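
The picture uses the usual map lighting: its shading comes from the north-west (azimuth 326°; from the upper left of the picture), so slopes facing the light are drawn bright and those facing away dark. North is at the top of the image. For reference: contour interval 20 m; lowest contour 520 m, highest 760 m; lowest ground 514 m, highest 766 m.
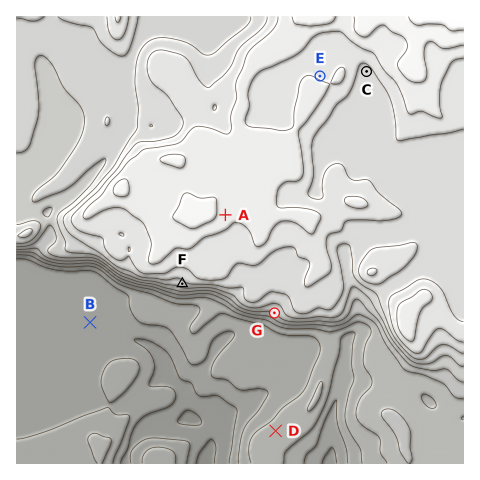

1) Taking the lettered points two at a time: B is lower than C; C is lower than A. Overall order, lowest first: B C A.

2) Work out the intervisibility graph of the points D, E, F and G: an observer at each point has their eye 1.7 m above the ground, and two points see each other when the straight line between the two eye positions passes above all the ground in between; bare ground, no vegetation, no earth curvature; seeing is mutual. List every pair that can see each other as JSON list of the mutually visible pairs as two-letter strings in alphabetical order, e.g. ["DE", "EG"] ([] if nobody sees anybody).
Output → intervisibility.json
["DF", "DG"]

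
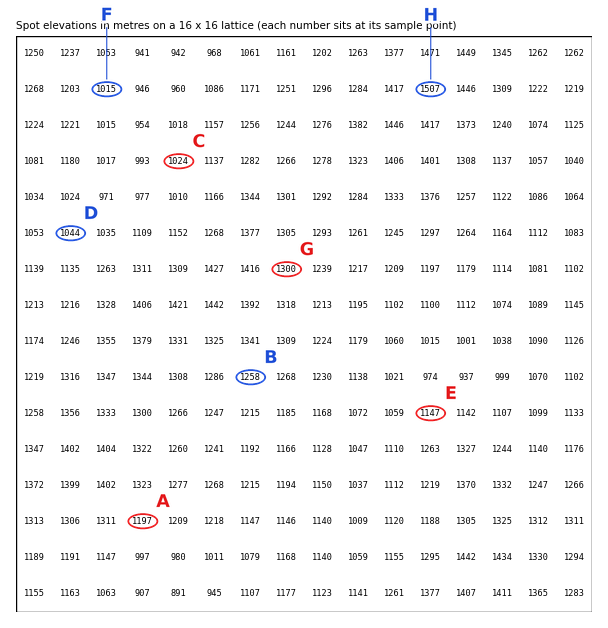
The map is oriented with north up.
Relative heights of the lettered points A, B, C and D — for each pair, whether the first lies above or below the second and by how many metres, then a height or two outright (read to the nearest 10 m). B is above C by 240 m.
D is below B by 220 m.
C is below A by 180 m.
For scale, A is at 1200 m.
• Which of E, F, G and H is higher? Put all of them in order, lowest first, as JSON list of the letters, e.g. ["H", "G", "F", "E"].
["F", "E", "G", "H"]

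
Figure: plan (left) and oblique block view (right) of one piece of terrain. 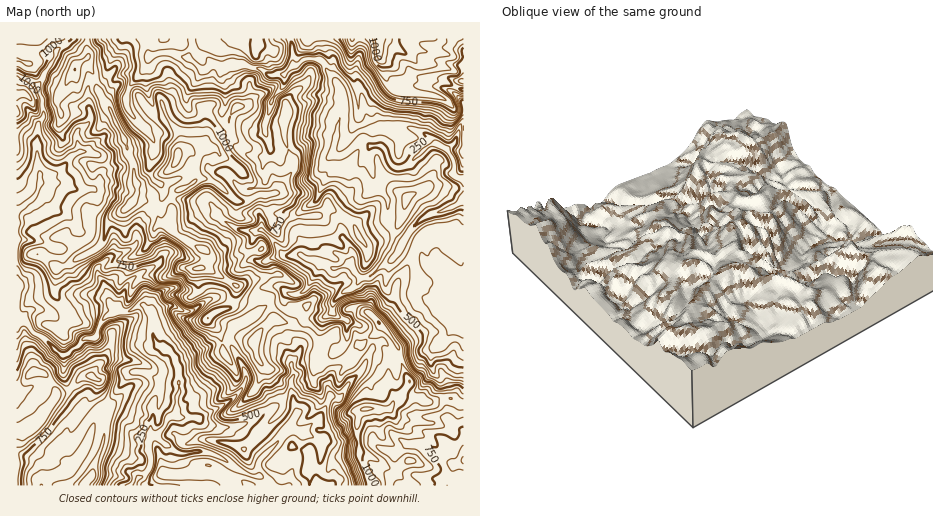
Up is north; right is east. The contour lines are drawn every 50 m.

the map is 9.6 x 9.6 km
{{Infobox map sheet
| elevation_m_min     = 150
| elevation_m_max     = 1250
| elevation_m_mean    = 690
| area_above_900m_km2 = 21.2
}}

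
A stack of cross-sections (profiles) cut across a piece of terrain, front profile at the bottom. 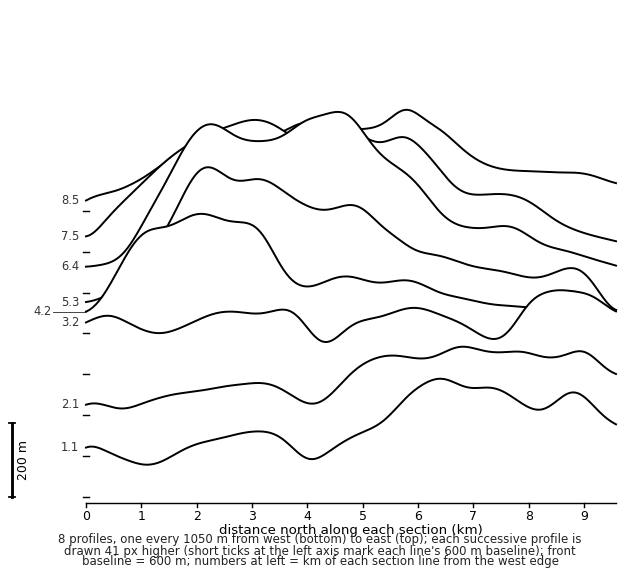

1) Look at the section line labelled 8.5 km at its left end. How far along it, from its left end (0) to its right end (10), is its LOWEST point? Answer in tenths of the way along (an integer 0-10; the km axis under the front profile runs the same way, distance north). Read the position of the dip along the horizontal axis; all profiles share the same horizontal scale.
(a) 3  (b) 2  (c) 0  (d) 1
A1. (c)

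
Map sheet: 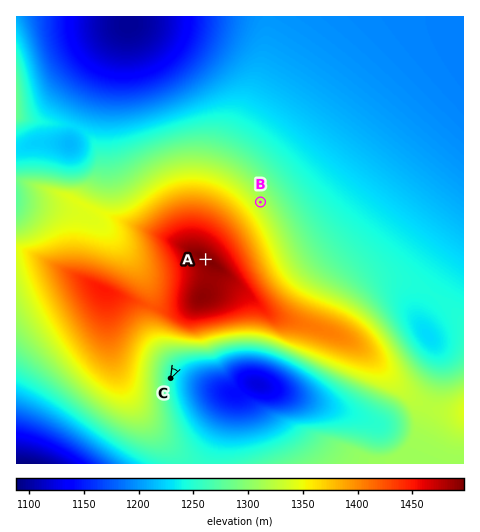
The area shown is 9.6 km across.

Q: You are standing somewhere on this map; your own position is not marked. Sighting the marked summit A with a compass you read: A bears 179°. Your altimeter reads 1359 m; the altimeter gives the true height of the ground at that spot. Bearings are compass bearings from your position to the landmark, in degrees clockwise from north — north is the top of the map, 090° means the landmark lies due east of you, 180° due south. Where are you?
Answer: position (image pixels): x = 204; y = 184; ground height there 1359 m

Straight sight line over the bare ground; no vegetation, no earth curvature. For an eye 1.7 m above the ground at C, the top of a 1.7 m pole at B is out of sight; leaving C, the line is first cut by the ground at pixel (181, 358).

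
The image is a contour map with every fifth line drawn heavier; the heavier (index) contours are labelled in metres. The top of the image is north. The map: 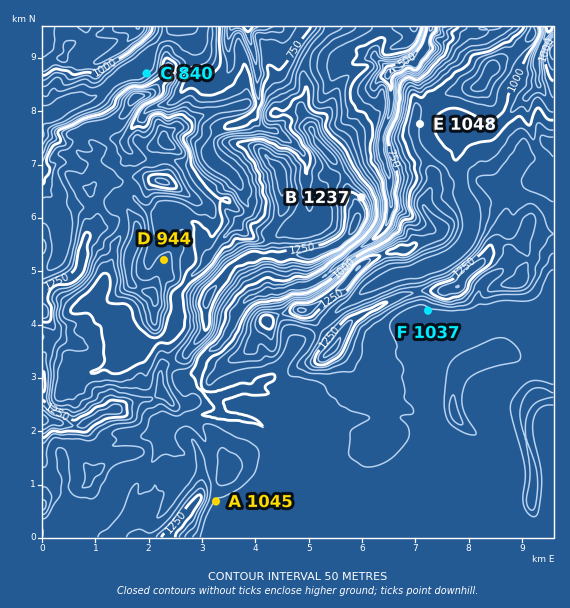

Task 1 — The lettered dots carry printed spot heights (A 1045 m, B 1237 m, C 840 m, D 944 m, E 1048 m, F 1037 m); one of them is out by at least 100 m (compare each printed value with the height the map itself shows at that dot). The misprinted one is D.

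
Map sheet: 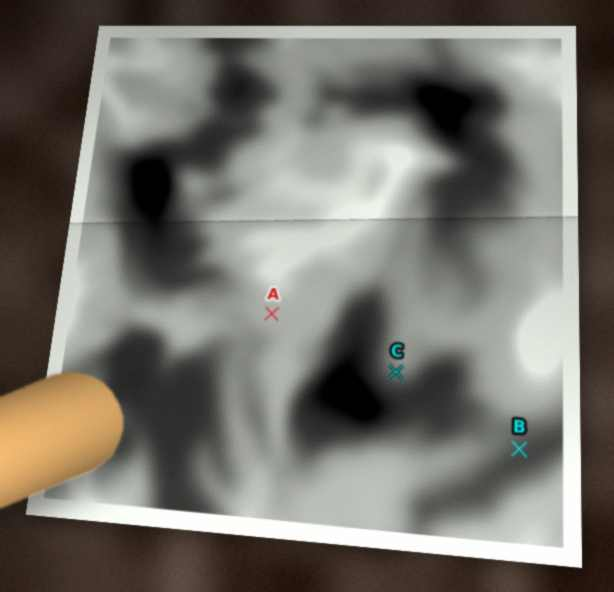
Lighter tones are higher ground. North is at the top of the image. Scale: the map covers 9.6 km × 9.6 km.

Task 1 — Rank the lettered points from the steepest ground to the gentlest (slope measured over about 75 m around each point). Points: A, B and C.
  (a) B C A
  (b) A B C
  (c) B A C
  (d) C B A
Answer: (d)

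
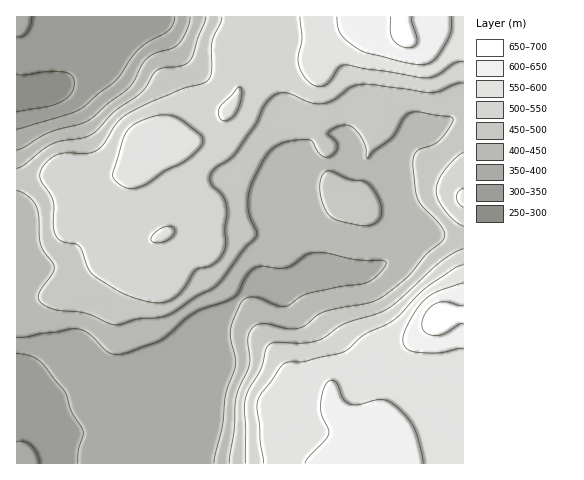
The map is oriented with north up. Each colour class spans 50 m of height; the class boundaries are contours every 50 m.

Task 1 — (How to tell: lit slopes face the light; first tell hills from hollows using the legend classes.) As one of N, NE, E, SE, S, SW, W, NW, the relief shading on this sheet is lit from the W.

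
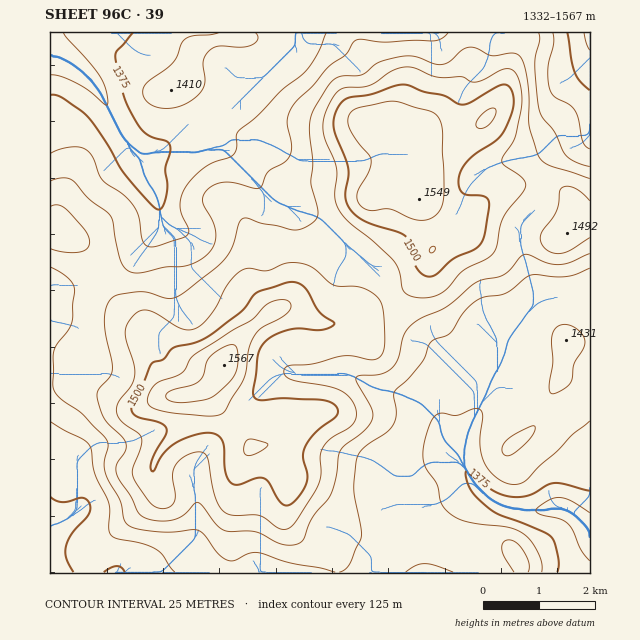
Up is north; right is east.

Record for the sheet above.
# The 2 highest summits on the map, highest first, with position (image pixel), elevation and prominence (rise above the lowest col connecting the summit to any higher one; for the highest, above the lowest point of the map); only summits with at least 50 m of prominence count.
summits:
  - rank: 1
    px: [224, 365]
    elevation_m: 1567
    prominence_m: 235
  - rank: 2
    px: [419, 199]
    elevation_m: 1549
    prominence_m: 78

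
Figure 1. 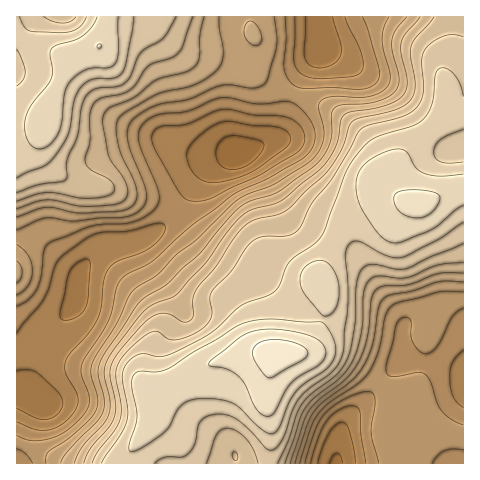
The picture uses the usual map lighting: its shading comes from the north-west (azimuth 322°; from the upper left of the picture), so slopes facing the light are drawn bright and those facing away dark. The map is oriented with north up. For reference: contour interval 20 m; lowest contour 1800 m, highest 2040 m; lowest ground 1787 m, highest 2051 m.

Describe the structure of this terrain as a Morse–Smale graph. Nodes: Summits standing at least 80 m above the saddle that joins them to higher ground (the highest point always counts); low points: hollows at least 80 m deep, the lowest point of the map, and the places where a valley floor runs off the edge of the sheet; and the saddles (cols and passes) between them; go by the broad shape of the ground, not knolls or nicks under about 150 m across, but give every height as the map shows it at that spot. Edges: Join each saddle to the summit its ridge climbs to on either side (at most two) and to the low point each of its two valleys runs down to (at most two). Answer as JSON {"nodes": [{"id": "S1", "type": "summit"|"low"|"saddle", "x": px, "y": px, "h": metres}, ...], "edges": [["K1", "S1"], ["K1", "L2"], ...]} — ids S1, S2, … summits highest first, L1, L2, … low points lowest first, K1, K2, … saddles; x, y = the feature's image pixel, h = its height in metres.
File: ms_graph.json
{"nodes": [
{"id": "S1", "type": "summit", "x": 278, "y": 354, "h": 2051},
{"id": "S2", "type": "summit", "x": 99, "y": 46, "h": 2020},
{"id": "L1", "type": "low", "x": 238, "y": 154, "h": 1787},
{"id": "L2", "type": "low", "x": 336, "y": 463, "h": 1797},
{"id": "K1", "type": "saddle", "x": 337, "y": 235, "h": 1985},
{"id": "K2", "type": "saddle", "x": 293, "y": 94, "h": 1864}],
"edges": [["K1", "S1"], ["K1", "L1"], ["K1", "L2"], ["K2", "S1"], ["K2", "S2"], ["K2", "L1"]]}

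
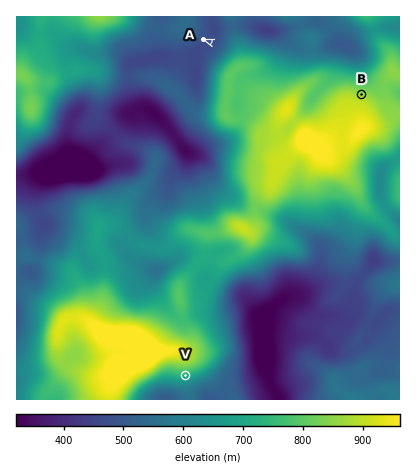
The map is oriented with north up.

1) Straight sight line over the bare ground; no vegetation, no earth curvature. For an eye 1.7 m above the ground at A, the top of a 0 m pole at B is hidden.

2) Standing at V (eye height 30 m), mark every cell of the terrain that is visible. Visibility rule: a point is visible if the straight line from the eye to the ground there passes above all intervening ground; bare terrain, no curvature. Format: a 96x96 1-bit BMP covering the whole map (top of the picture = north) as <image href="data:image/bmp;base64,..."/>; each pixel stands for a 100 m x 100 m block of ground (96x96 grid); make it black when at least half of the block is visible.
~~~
<image width="96" height="96" href="data:image/bmp;base64,Qk2+BAAAAAAAAD4AAAAoAAAAYAAAAGAAAAABAAEAAAAAAIAEAAATCwAAEwsAAAIAAAAAAAAA////AAAAAAAAAAB/////AH///H8AAAB/////AP////8AAAA/////AP////8AAAA////+AP////8AAAAf///+AP//j/8AAAAP///+AP//H/8AAAAD//8+AP///j8AAAAA//wAAP///h8AAAAA//gAAP///x8AAAAAf8AAAH////8AAAAAf4AAAD/h//8AAAAAMAAAAB/h//8AAAAAAAAAAA/j//8AAAAAAAAAAAP///8AAAAAAAAAAAD///8AAAAAAAAAAAB///8AAAAAAAAAAAAf//8AAAAAAAAAAAAH//8AAAAAAAAAAAAD//8AAAAAAAAAAAAA//8AAAAAAAAAAAAAP/8AAAAAAAAAAAAAD/8AAAAAAAAAAAAAA/8AAAAAAAAAAAAAAf8AAAAAAAAAAAAAAP8AAAAAAAAAAAAAAH8AAAAAAAAAAAAAAD8AAAAAAAAAAAAAAA8AAAAAAAAAAAAAAAcAAAAAAAAAAAAAAAMAAAAAAAAAAAAAAAAAAAAAAAAAAAAAAAAAAAAAAAAAAAAAAAAAAAAAAAAAAAAAAAAAAAAAAAAAAAAAAAAAAAAAAAAAAAAAAAAAAAAAAAAAAAAAAAAAAAAAAAAAAAAAAAAAAAAAAAAAAAAAAAAAAAAAAAAAAAAAAAAAAAAAAAAAAAAAAAAAAAAAAAAAAAAAAAAAAAAAAAAAAAAAAAAAAAAAAAAAAAAAAAAAAAAAAAAAAAAAAAAAAAAAAAAAAAAAAAAAAAAAAAAAAAAAAAAAAAAAAAAAAAAAAAAAAAAAAAAAAAAAAAAAAAAAAAAAAAAAAAAAAAAAAAAAAAAAAAAAAAAAAAAAAAAAAAAAAAAAAAAAAAAAAAAAAAAAAAAAAAAAAAAAAAAAAAAAAAAAAAAAAAAAAAAAAAAAAAAAAAAAAAAAAAAAAAAAAAAAAAAAAAAAAAAAAAAAAAAAAAAAAAAAAAAAAAAAAAAAAAAAAAAAAAAAAAAAAAAAAAAAAAAAAAAAAAAAAAAAAAAAAAAAAAAAAAAAAAAAAAAAAAAAAAAAAAAAAAAAAAAAAAAAAAAAAAAAAAAAAAAAAAAAAAAAAAAAAAAAAAAAAAAAAAAAAAAAAAAAAAAAAAAAAAAAAAAAAAAAAAAAAAAAAAAAAAAAAAAAAAAAAAAAAAAAAAAAAAAAAAAAAAAAAAAAAAAAAAAAAAAAAAAAAAAAAAAAAAAAAAAAAAAAAAAAAAAAAAAAAAAAAAAAAAAAAAAAAAAAAAAAAAAAAAAAAAAAAAAAAAAAAAAAAAAAAAAAAAAAAAAAAAAAAAAAAAAAAAAAAAAAAAAAAAAAAAAAAAAAAAAAAAAAAAAAAAAAAAAAAAAAAAAAAAAAAAAAAAAAAAAAAAAAAAAAAAAAAAAAAAAAAAAAAAAAAAAAAAAAAAAAAAAAAAAAAAAAAAAAAAAAAAAAAAAAAAAAAAAAAAAAAAAAAAAAAAAAAAAAAAAAAAAAAAAAAAAAAAAAAAAAAAAAAAAAAAAAAAAAAAAAAAAAAAAAAAAAAAAAAAAAAAAAAAAAAAAAAAA="/>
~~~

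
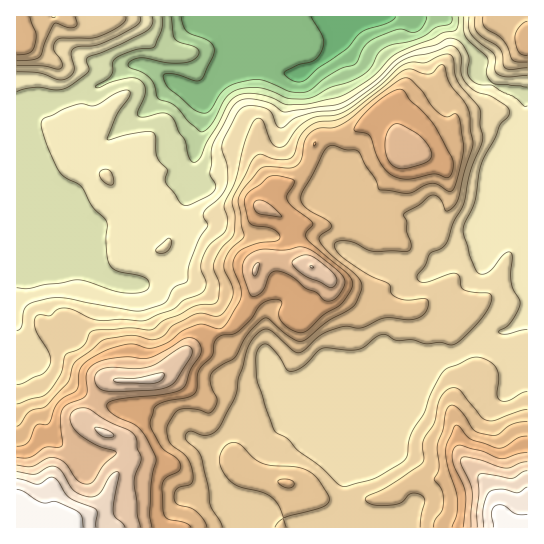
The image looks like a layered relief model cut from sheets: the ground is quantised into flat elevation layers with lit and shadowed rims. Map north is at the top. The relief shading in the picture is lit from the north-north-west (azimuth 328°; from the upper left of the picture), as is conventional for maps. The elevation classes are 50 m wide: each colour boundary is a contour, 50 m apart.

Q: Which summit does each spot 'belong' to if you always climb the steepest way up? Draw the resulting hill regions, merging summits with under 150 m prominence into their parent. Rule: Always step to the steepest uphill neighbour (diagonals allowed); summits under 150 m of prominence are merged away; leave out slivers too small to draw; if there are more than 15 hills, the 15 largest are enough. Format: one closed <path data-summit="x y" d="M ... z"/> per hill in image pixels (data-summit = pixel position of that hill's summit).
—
<path data-summit="17 527" d="M441 16l-240 0 0 5 5 4 21 14 8 7 4 13 9 3-18 6-24 28-9 0-35-23-16-8-12-1-36 23-13 1-18 9-28 6-7 4-4 8 0 14 8 24 0 12-5 6-7 16-8 7 1 334 328 0-1-49 12-30 65-66 17-24 5-3 15-1 16-12 19-10 20-5 11-10 4-8 0-217-27-5-18-8-7-10 0-15-25-32z"/><path data-summit="527 527" d="M527 311l-3 7-11 10-20 5-19 10-16 12-15 1-5 3-17 24-65 66-12 30 2 49 182-1z"/><path data-summit="17 45" d="M199 16l-182 0-1 177 8-6 7-16 5-6 0-12-8-24 0-14 6-10 33-8 18-9 13-1 36-23 12 1 16 8 29 20 12 4 27-29 18-6-9-3-4-13-8-7-21-14z"/><path data-summit="527 43" d="M527 16l-86 1 10 6 25 32 0 15 7 10 18 8 26 4z"/>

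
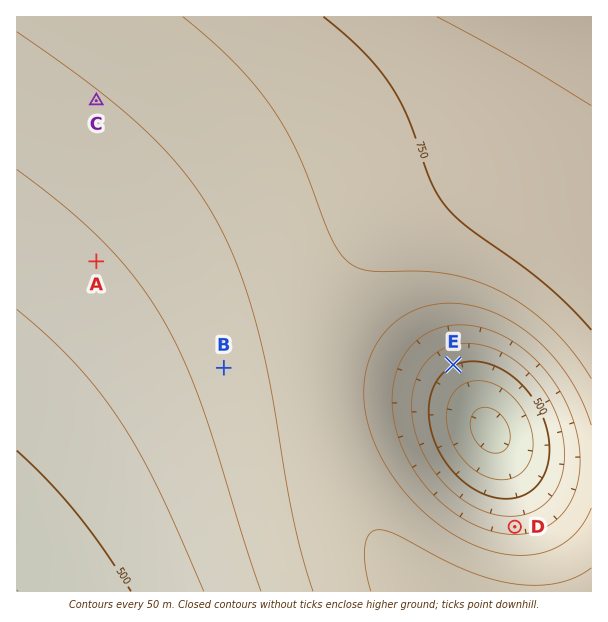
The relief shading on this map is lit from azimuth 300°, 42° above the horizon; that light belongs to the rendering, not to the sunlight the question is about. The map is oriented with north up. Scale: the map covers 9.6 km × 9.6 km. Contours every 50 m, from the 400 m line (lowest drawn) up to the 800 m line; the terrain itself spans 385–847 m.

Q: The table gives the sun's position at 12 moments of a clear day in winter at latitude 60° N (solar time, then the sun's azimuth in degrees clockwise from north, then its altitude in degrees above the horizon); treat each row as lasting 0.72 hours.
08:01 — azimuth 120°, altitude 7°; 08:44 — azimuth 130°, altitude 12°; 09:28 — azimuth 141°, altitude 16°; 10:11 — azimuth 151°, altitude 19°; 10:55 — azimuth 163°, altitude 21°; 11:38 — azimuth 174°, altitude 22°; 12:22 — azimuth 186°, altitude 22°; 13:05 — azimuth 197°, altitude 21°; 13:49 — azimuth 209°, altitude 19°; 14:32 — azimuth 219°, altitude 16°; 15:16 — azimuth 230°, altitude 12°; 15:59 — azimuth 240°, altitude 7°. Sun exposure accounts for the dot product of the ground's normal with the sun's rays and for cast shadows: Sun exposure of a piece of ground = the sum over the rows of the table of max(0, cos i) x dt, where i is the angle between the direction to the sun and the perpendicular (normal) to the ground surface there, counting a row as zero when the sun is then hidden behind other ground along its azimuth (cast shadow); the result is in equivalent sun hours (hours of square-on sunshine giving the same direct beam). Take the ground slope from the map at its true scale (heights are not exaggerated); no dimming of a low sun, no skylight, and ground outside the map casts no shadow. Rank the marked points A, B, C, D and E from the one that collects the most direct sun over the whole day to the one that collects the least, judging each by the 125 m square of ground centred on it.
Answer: E > C ≈ A ≈ B > D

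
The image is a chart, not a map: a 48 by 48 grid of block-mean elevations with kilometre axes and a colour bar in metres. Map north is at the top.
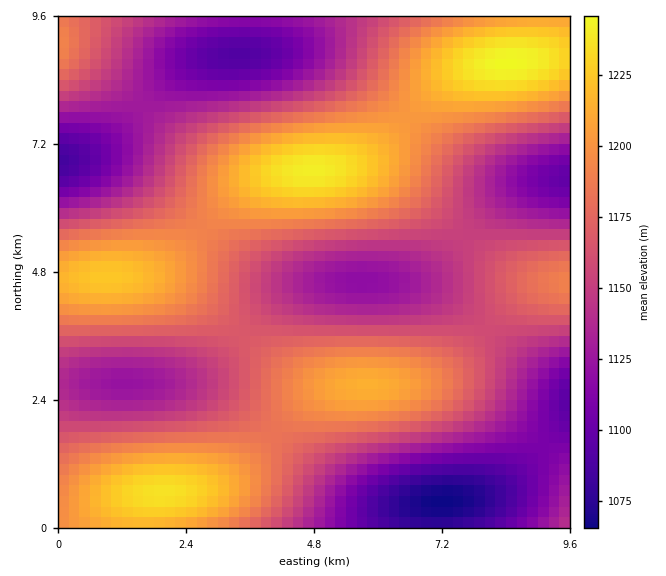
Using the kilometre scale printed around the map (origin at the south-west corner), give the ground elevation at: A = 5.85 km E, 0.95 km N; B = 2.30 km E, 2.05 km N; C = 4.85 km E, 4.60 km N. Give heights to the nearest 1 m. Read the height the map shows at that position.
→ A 1107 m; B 1156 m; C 1126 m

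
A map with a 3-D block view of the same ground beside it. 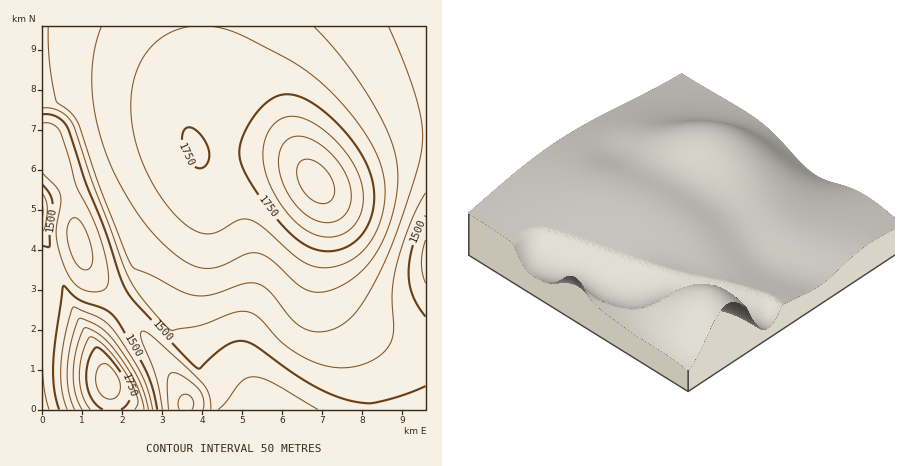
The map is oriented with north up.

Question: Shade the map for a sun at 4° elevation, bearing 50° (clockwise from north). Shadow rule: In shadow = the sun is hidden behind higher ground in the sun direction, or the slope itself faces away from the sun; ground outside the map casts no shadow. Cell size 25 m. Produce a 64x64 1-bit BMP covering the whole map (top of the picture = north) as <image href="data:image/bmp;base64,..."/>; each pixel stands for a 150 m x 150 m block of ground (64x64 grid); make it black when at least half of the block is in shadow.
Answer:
<image width="64" height="64" href="data:image/bmp;base64,Qk0+AgAAAAAAAD4AAAAoAAAAQAAAAEAAAAABAAEAAAAAAAACAAATCwAAEwsAAAIAAAAAAAAA////AAAAAAD/8AfwH//gAP/wB/g//8AA/+AP8D//gAD/wA/wf/+AAP/AH/B//wAA/8Af4P/+AAD/gD/A//wAAP+AP8D//AAA/4B/gP/4AAD/AP8A//gAAP8B/wD/8AAA/wH+Af/gAAD+A////+AAAP4H////wAAA/A/////AAAD8H////8AAAPg/////gAAA+P////+AAABz/9///8AAADf/n///wAAAB/+P///gAAAP/wf///AAAB//A///+AAAH/4B///+AAAf/g7///8AAD/8Hn///wAAP/weP///gAA//Dwf//+AAH/4fB///4AAf/j8D///gAB/+fgP//8AAH//+Af//wAAf//wB//+AAB//+AD//4AAH//wAP//AAAf++AAf/4AAD/5gAB//gAAP/AAAD/8AAA/8AAAP/gAAD/wAAA/8AAAP+AAAB/wAAA/4AAAD+AAAD/gAAAPwAAAP8AAAAeAAAA/wAAAAAAAAD/AAAAAAAAAP4AAAAAAAAA/gAAAAAAAAD+AAAAAAAAAPwAAAAAAAAA+AAAAAAAAAAAAAAAAAAAAAAAAAAAAAAAAAAAAAAAAAAAAAAAAAAAAAAAAAAAAAAAAAAAAAAAAAAAAAAAAAAAAAAAAAAAAAAAAAAAAAAAAAAAAAAAAAAAAAAAAAAAAAAAAAAAAAAAAAAAAAAAAAAAAA=="/>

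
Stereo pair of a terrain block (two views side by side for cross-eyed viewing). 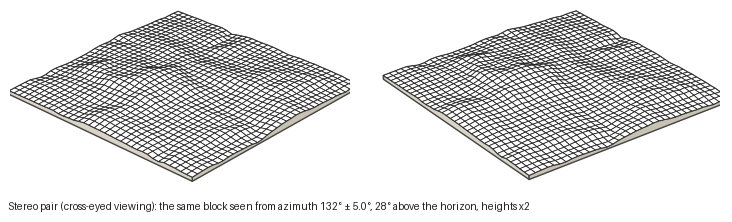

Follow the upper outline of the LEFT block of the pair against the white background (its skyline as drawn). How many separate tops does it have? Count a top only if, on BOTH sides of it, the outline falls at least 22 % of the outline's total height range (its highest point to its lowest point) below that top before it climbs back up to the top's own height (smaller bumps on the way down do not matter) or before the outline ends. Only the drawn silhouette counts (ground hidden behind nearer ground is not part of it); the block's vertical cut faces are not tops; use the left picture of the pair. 2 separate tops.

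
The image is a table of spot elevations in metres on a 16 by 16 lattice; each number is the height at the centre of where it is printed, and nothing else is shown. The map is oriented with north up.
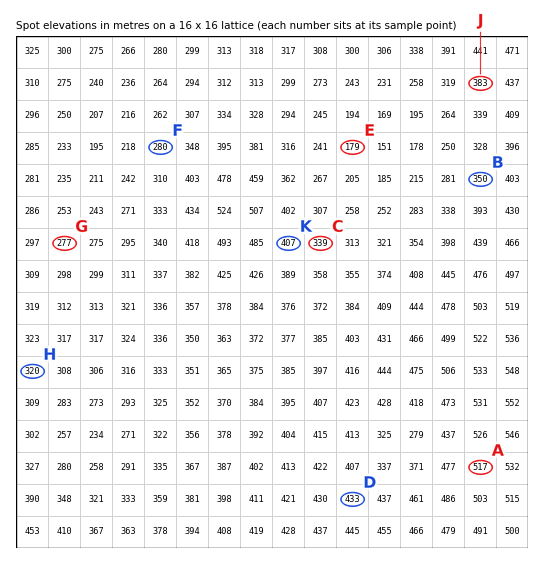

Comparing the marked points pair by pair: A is higher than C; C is lower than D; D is higher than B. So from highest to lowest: A D B C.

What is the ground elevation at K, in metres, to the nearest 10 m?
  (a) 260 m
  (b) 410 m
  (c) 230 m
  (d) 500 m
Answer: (b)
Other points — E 180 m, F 280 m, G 280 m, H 320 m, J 380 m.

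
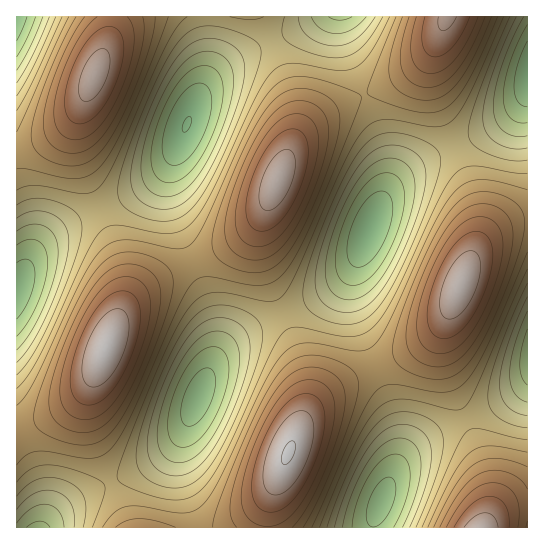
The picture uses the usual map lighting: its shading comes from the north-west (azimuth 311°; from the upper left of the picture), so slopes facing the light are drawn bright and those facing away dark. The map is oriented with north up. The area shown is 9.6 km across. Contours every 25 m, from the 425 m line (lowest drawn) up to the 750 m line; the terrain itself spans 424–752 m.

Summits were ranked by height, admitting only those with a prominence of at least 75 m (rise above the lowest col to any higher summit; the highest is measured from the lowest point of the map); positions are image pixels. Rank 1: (289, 453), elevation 752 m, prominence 328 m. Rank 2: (106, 347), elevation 749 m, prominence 172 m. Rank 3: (461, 285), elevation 743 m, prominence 131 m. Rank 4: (277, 181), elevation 740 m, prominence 131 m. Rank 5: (94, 75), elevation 736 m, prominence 172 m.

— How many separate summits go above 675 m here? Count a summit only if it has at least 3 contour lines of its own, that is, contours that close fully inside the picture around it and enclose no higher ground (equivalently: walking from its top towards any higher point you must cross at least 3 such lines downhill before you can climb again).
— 4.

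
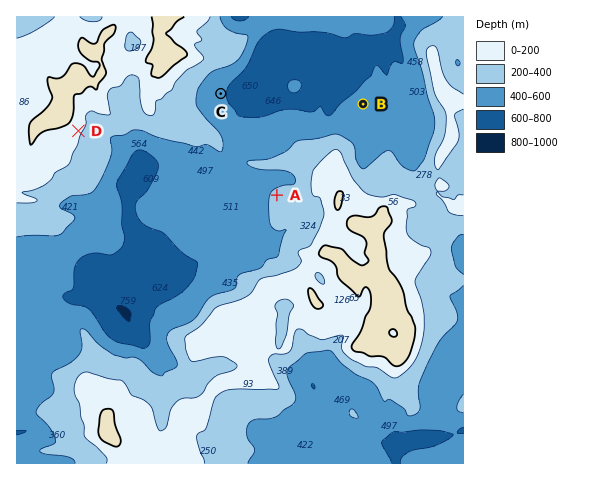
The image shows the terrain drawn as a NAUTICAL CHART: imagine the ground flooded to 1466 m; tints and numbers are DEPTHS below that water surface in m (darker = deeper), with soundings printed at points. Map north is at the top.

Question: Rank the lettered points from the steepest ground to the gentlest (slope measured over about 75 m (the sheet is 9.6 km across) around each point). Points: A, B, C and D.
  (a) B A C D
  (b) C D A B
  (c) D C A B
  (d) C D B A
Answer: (c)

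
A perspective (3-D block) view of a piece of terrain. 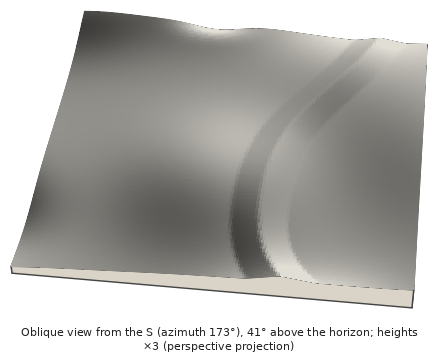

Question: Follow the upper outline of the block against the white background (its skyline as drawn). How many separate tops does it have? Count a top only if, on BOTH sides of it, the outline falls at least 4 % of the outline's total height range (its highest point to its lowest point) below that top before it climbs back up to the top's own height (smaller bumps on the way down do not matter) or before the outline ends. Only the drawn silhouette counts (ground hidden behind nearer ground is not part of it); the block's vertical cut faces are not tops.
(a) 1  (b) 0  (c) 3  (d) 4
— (a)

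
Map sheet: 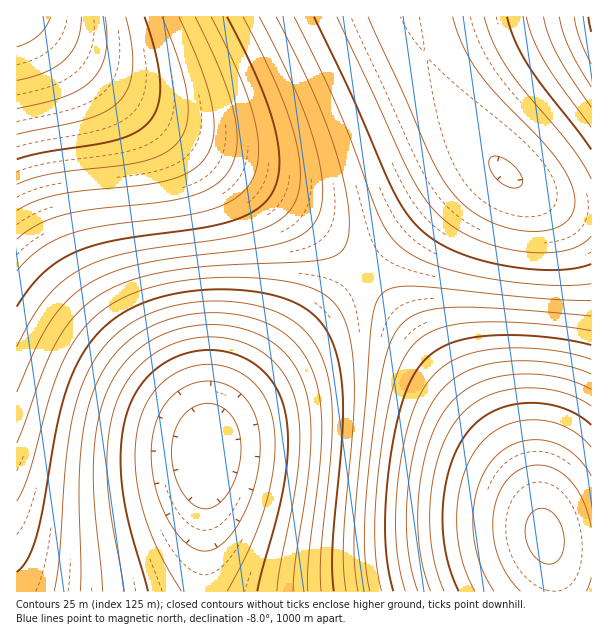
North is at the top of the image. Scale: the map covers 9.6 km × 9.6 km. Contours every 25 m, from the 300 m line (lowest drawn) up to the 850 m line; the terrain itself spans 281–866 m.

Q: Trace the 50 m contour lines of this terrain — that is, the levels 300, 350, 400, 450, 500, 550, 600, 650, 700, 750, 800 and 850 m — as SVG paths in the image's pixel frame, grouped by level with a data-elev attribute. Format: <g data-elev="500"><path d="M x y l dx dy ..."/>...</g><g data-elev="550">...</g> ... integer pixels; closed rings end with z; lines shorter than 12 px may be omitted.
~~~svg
<g data-elev="300"><path d="M204 509l-12-5-11-15-8-19-1-21 3-18 8-15 12-10 14-3 13 4 11 10 6 15 2 20-4 21-9 20-12 12-6 3z"/></g><g data-elev="350"><path d="M181 591l-23-40-14-38-8-39-1-18 1-18 3-16 5-14 7-12 8-10 11-9 12-7 13-4 14-2 13 2 12 4 11 5 10 9 8 10 6 11 3 12 3 15-2 36-8 39-16 42-22 42"/></g><g data-elev="400"><path d="M124 591l-13-75-4-37 1-41 7-33 7-15 8-13 10-12 11-9 13-8 15-6 15-4 16-1 15 1 15 4 14 5 12 8 9 8 9 11 7 13 5 14 4 28-2 36-5 36-13 68-3 22"/></g><g data-elev="450"><path d="M80 591l-1-99 1-37 7-42 11-32 9-16 10-14 12-11 14-9 15-8 18-6 18-3 19-1 18 1 18 3 17 6 13 7 12 9 10 11 7 12 7 15 5 27 2 34-3 38-10 81-1 34"/><path d="M453 17l10 30 17 27 18 22 49 51 20 29 7 16 1 14-5 12-10 8-11 4-13 1-15 0-15-4-27-11-12-9-11-10-12-15-12-22-64-143"/></g><g data-elev="500"><path d="M17 572l6-6 5-8 9-25 19-104 10-37 11-29 15-22 12-14 13-10 15-9 17-7 19-6 23-4 22-2 23 1 39 6 15 4 13 7 11 8 9 10 7 11 5 14 6 28 2 33-2 38-8 96-1 25 2 21"/><path d="M591 264l-16 4-21 2-26-1-27-4-25-6-21-8-18-9-14-11-15-16-14-23-42-96-38-79"/><path d="M507 17l8 24 14 25 62 83"/></g><g data-elev="550"><path d="M17 443l26-72 14-30 20-27 12-11 13-10 27-12 35-9 49-6 104-5 18-5 9-8 5-14 0-21-4-25-7-30-10-30-13-32-39-79"/><path d="M591 301l-54-3-124-12-21 2-7 3-5 5-6 12-3 18-15 180-2 48 4 37"/><path d="M543 17l5 18 10 21 33 51"/></g><g data-elev="600"><path d="M17 347l16-30 15-21 17-16 19-13 21-8 26-7 90-13 30-6 25-11 8-6 7-7 7-14 2-15 0-19-5-23-7-25-11-27-34-69"/><path d="M591 331l-66-8-31-1-26 1-19 3-15 4-12 7-11 10-10 16-8 23-7 34-7 42-3 41-1 34 2 29 5 25"/><path d="M574 17l6 22 11 25"/></g><g data-elev="650"><path d="M591 359l-22-6-26-4-27-1-25 1-20 4-16 6-14 9-11 12-11 17-9 22-7 28-5 33-2 32 0 30 3 25 6 24"/><path d="M17 271l10-11 12-11 13-7 14-7 35-9 76-9 29-6 25-10 10-7 7-8 7-12 3-15 0-16-3-20-5-21-9-24-30-61"/></g><g data-elev="700"><path d="M591 389l-18-8-19-5-23-2-22 1-20 4-16 7-14 9-12 12-10 16-8 20-6 24-4 28-1 26 1 25 5 24 7 21"/><path d="M17 211l19-10 24-7 83-9 25-5 21-8 14-11 7-11 3-12 1-13-2-17-10-37-23-54"/></g><g data-elev="750"><path d="M591 425l-13-10-17-7-18-4-18-1-18 3-15 6-13 9-12 11-9 15-8 18-5 21-2 23 0 22 3 21 5 20 8 19"/><path d="M17 159l25-6 75-13 19-8 13-10 5-8 4-9 2-22-4-29-12-37"/></g><g data-elev="800"><path d="M591 476l-9-13-11-11-13-8-13-4-15 0-14 3-13 7-11 10-8 13-6 15-4 18-1 18 1 18 5 18 6 16 9 15"/><path d="M17 109l29-7 19-6 16-7 11-9 9-12 4-14 2-18-2-19"/></g><g data-elev="850"><path d="M543 563l8 1 7-4 5-8 1-12-2-12-5-10-8-8-7-2-7 2-5 5-4 7-1 11 2 9 3 9 6 7z"/><path d="M17 47l11-5 10-6 7-9 6-10"/></g>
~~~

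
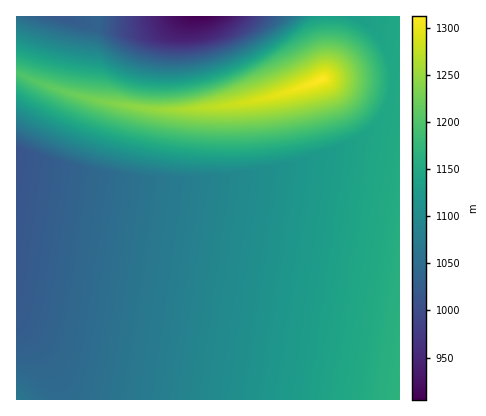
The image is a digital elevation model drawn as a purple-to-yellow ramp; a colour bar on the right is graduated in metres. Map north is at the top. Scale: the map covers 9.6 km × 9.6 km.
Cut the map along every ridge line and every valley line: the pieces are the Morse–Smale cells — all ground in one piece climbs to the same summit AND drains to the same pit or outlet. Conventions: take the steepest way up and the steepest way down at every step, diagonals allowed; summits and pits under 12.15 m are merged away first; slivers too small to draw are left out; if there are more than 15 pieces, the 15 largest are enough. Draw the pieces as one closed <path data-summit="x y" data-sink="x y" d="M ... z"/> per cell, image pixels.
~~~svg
<path data-summit="400 400" data-sink="16 150" d="M394 89l-7 19-7 12-12 13-10 7-54 21-50 12-58 7-50 0-52-5-78-12 0 163 22 22 10 14 9 18 4 20 339 0 0-310z"/><path data-summit="322 80" data-sink="16 150" d="M16 73l0 90 78 12 52 5 50 0 40-4 38-7 50-15 24-9 20-12 17-21 7-20 0-3-4-1-66-9-36 14-42 10-36 5-46 2-48-6-36-8-32-10z"/><path data-summit="322 80" data-sink="200 16" d="M356 16l-258 0-6 38-4 44 52 10 36 2 42-3 36-6 32-8 36-14 70 10 1-17-5-20-10-18z"/><path data-summit="322 80" data-sink="58 16" d="M98 16l-82 0 0 56 30 14 42 12z"/><path data-summit="16 400" data-sink="16 150" d="M16 326l0 74 44 0 0-12-9-22-13-18z"/><path data-summit="400 400" data-sink="200 16" d="M400 16l-43 0 9 6 17 20 9 22 0 24 2 2 6 0z"/>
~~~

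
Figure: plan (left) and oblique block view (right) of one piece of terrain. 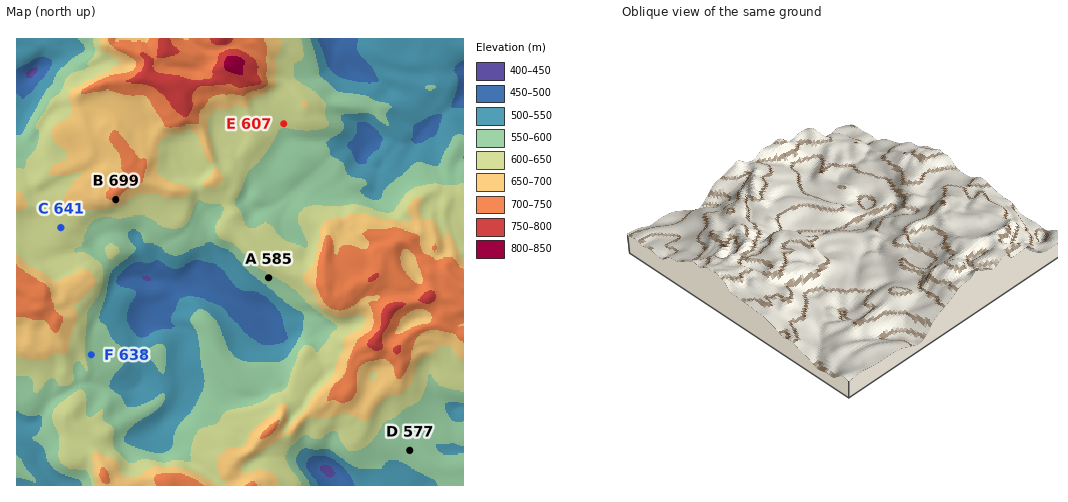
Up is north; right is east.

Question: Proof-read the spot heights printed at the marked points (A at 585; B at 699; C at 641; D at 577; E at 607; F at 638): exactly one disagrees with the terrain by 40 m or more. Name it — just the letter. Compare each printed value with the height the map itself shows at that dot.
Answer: F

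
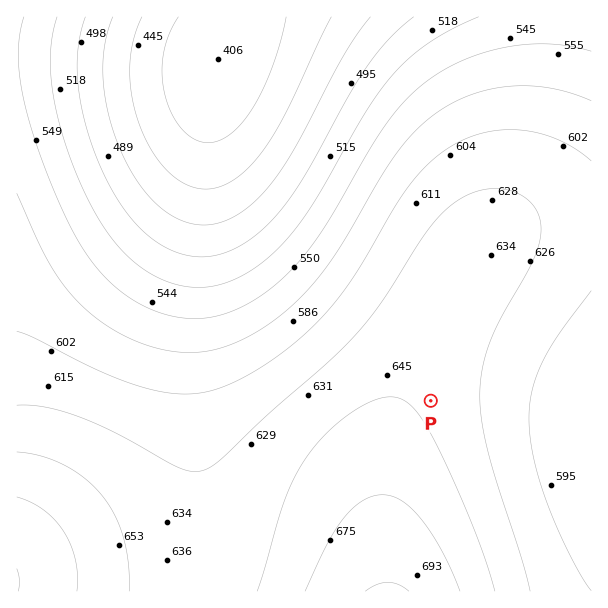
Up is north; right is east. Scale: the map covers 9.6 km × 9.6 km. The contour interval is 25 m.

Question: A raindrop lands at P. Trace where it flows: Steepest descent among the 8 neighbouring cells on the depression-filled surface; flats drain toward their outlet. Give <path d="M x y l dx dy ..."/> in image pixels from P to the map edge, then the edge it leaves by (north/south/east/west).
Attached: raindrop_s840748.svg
<path d="M431 401l1-2 159 0"/>
exit: east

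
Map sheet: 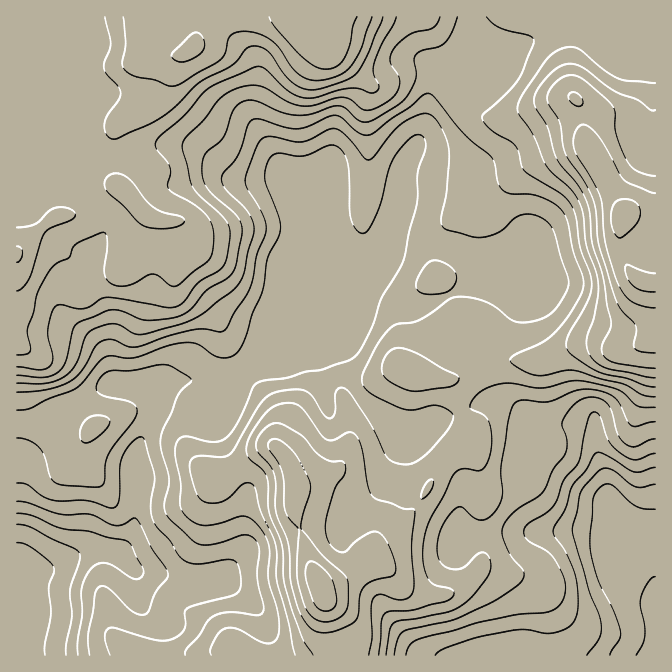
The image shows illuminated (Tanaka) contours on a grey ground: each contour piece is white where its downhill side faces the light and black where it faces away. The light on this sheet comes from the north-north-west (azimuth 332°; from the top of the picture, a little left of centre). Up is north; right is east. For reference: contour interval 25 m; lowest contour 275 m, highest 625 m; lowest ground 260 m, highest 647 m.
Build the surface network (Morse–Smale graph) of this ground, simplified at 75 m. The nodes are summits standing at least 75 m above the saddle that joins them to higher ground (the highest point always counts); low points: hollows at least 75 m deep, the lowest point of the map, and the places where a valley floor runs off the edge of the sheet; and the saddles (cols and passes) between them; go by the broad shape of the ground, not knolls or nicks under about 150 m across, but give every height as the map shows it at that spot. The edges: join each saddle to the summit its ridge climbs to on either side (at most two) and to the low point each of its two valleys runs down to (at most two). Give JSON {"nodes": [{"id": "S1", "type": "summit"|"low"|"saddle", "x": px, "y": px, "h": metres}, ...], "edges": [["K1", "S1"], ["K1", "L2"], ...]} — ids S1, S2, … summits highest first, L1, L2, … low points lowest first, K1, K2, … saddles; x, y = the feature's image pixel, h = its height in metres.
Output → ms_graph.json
{"nodes": [
{"id": "S1", "type": "summit", "x": 297, "y": 17, "h": 647},
{"id": "S2", "type": "summit", "x": 624, "y": 217, "h": 640},
{"id": "S3", "type": "summit", "x": 318, "y": 580, "h": 564},
{"id": "L1", "type": "low", "x": 654, "y": 655, "h": 260},
{"id": "L2", "type": "low", "x": 28, "y": 655, "h": 265},
{"id": "K1", "type": "saddle", "x": 468, "y": 17, "h": 494},
{"id": "K2", "type": "saddle", "x": 462, "y": 412, "h": 451}],
"edges": [["K1", "S1"], ["K1", "S2"], ["K1", "L2"], ["K2", "S1"], ["K2", "S3"], ["K2", "L1"], ["K2", "L2"]]}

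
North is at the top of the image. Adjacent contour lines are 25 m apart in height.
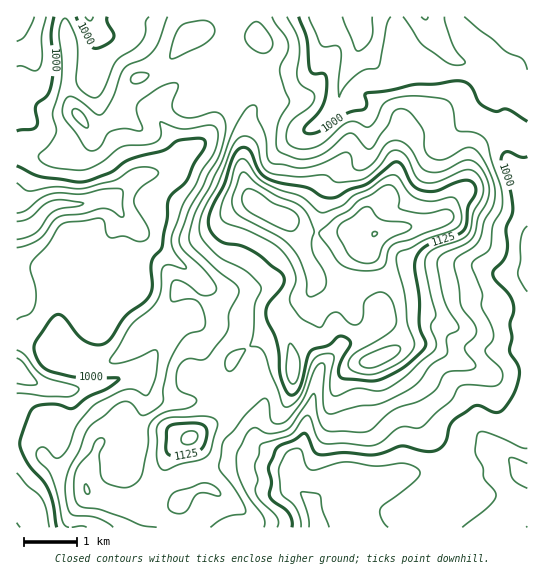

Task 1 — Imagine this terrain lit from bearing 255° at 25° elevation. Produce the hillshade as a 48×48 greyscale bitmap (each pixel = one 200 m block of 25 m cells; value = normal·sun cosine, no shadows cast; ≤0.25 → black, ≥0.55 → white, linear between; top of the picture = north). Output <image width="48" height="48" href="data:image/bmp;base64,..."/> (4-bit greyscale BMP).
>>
<image width="48" height="48" href="data:image/bmp;base64,Qk32BAAAAAAAAHYAAAAoAAAAMAAAADAAAAABAAQAAAAAAIAEAAATCwAAEwsAABAAAAAAAAAAAAAAABEREQAiIiIAMzMzAERERABVVVUAZmZmAHd3dwCIiIgAmZmZAKqqqgC7u7sAzMzMAN3d3QDu7u4A////AJrf67zMuqqqiHiZZEMkm6mqqZqpiIiIiKrf/Lu6qZqpiJmGQ0Mmq6mamZqpiIiIiKrf/smYiaqoeJhSI0NIu6mZmZqZiIiIiKvv/rd3iaqZiYYyNDSJqqmZmZmZiId3drzu7pZ4mrqYmGQ0VDaqiJmZmZmZiId2Vt3LzZZ4msuYmGVVVEe7mJqqmZqpmId2Z+2pvLh4m92ph1VWZUe8qZq6maqpiHdnm8uYrMqHi97ahTVmZme9yqupiKqYd3eKu7uYrMqHi+7bczVmiYeM26qoeJqHd3iruruom8qYit2oZEZnm5Vc65mXeJmHd4mqmLuoebqpeKuHd3d3m6ZK65mYeJmHd4mpd6mHebqpdpqpmZmYi8hI25iZiIiHd4mod3d3mrqpd6zKqqqYius13Ziqh4h3d4qYZnm7u6qqmb3bqamIi/wyvrq6h3d2eJqXZt/su6mZms3bmaqInPwwr+y5dmZniZh2Vv/bqYmZmazbmaqYm+xBjv7JdlRniHZVZu26l3iqqJvLmbuZm+tlisy6l1RFVlZmZ7u5dmisuYm6mauprNp5mJuqqGQzVmZmd5q5dnisyoiambu6vcmKmKqZmXM1d2VVd5q5d4mbu6iJm7u7zbmqiKmImXRWVVVWd5qqiImZq7uZq7qrzLq6iJiImXRERFZ3ZpqqmImZms25maq7zLzKiIiJmWRERWZ2Vaq6mIiZms7IeLu7u83bh3iZmGQ0VWZlVaqqmIiZms2ni9zLu73rdomZl1Q0VVVWZqqqmIiJmsuZzty7u73qeLu4ZVQ1VWZ3ZpmqmIiJmbu97tuqu83Ie9y2NGVGZnd2VZq7mIiIiKz/7duqvN2nnMynRnZnd2VVRKvMqId4ib3/7surzduHrMqod3d3dSJFVZrMqIdmm8zf/9u83bhVi7qXZ3eIYgA1VneamJhovLvO/+3dyoYzaauWZ3eIYQI0VXZomqmb3Kq97/7slUQ0aKuodmZ4dDIiRZmJu5iry6qr3//7UjRVaJqqlTRol1EANburu5iImqqr3//4EUVnd3irpSNomVEAR8u7qph3eaqrzv/mAVZoh3ectyJYmWECaLuqmZh3iJmavP/lAlVomYaLyDJXmWIVmqmZmrh3mZiJq//nIkVoq5dqyERnmXRHmomqvMhoqoZ5m+/YQzRoq6dquGZ3iHZomYm83aZ5mGeamc7IZURom6d6uYd3d3d4mKvN7GaZhmm7may5dlVmeaiLyod3d3d4h6u92Eeph4q6mZqph3d2VpqruYd3d2eIdqmttlm7mImqmZmZh3dlRZupmId3d2eId4itt3nNuXiZmZmZmGVWVYqYiZiIh2eId4i9t3m9yYiImZmZmGVWdWmYmpiIh3iYiInOx2m7qZmIiZmZqHVFdleZqpiHeJmYiJrex2iqqrupiImrqGU0Z2abuod3mqmHiKvftUeaqry6iHirp1QjZ2WcyoZou5h3iKzupEi7qrzKmHeblUMjV2WdyXZ6uYd3iKvuk1rLqry6mHeahUMjZ2atuWWMuHd3iA=="/>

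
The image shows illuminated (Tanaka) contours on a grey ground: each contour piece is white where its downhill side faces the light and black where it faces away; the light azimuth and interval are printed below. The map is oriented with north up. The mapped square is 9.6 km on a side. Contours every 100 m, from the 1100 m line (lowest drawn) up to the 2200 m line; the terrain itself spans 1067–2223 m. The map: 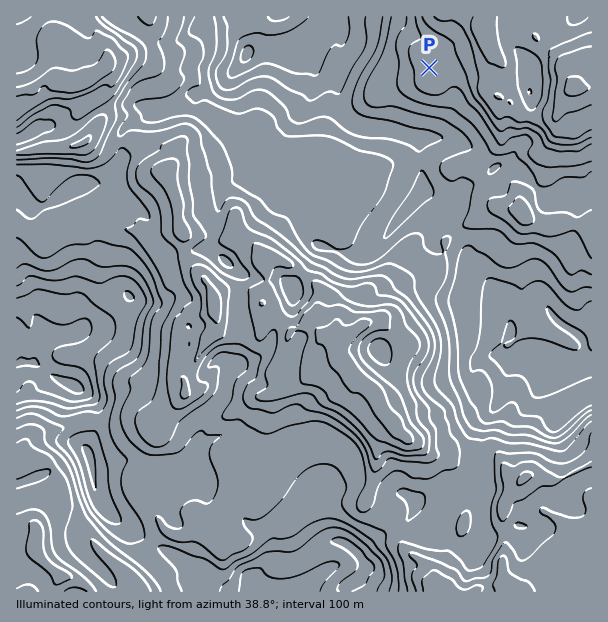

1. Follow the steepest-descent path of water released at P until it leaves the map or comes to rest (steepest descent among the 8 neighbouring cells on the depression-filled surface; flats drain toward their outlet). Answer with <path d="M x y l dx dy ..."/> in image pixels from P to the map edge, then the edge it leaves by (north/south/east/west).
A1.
<path d="M429 68l-1 1-41 0-1 2-3 0-23-23-1 0-11-9-1 0-12-12 0-7 1-3"/>
exit: north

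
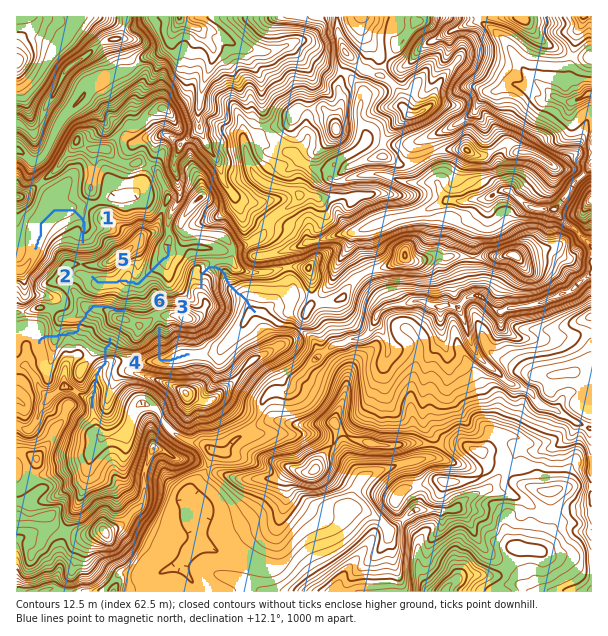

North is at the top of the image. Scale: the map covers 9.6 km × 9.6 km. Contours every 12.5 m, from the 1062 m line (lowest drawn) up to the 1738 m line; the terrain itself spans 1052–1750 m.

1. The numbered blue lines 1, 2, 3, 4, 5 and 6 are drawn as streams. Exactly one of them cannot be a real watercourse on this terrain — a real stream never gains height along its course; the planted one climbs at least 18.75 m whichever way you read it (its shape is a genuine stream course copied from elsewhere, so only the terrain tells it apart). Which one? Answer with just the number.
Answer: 5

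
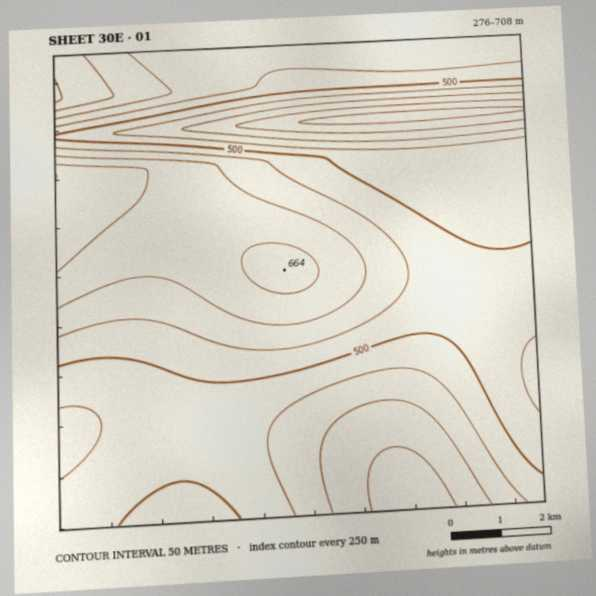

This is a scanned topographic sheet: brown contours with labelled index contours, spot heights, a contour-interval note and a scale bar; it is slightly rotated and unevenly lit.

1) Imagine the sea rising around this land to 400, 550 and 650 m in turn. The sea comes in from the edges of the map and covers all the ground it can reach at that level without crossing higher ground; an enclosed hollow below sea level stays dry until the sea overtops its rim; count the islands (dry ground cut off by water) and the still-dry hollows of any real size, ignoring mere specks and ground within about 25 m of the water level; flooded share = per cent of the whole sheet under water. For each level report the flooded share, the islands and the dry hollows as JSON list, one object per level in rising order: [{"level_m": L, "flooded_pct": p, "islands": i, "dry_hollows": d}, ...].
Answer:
[{"level_m": 400, "flooded_pct": 11, "islands": 0, "dry_hollows": 0}, {"level_m": 550, "flooded_pct": 66, "islands": 0, "dry_hollows": 0}, {"level_m": 650, "flooded_pct": 95, "islands": 0, "dry_hollows": 0}]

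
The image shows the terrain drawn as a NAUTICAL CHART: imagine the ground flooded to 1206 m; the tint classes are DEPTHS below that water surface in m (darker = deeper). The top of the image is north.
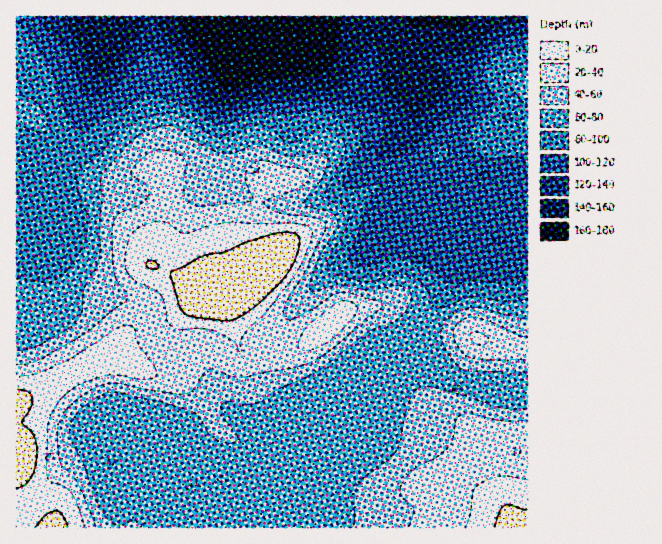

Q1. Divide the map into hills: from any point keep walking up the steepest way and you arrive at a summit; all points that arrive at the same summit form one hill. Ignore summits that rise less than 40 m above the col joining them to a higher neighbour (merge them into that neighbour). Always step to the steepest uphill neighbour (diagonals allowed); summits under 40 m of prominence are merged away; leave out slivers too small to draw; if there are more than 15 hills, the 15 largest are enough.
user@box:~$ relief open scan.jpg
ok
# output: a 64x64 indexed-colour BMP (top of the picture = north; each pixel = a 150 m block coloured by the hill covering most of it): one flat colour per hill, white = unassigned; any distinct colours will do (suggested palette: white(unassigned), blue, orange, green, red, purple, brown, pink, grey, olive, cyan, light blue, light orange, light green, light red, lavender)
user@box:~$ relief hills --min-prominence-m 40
<image width="64" height="64" href="data:image/bmp;base64,Qk12CAAAAAAAAHYAAAAoAAAAQAAAAEAAAAABAAQAAAAAAAAIAAATCwAAEwsAABAAAAAAAAAA////ALR3HwAOf/8ALKAsACgn1gC9Z5QAS1aMAMJ34wB/f38AIr28AM++FwDox64AeLv/AIrfmACWmP8A1bDFACIiIiIiIiERERERERERERETMzMzMzMzMzMzMzMzMzMzIiIiIiIiIRERERERERERERMzMzMzMzMzMzMzMzMzMzMiIiIiIiIhEREREREREREREzMzMzMzMzMzMzMzMzMzMyIiIiIiIiERERERERERERETMzMzMzMzMzMzMzMzMzMzIiIiIiIiIhERERERERERERMzMzMzMzMzMzMzMzMzMzMiIiIiIiIiIREREREREREREzMzMzMzMzMzMzMzMzMzMyIiIiIiIiIiERERERERERETMzMzMzMzMzMzMzMzMzMzIiIiIiIiIiIhERERERERERMzMzMzMzMzMzMzMzMzMzMiIiIiIiIiIiIRERERERERMzMzMzMzMzMzMzMzMzMzMyIiIiIiIiIiIiIiIhERERETMzMzMzMzMzMzMzMzMzMzIiIiIiIiIiIiIiIhERERERMzMzMzMzMzMzMzMzMzMzMiIiIiIiIiIiIiIhERERERETMzMzMzMzMzMzMzMzMzMyIiIiIiIiIiIiIiERERERERERMzMzMzMzMzMzMzMzMzIiIiIiIiIiIiIiIhERERERERERMzMzMzMzMzMzMzMzMiIiIiIiIiIiIiIiIiERERERERETMzMzMzMzMzMzMzMyIiIiIiIiIiIiIiIiIREREREREREzMzMzMzMzMzMzMzIiIiIiIiIiIiIiIiIRERERERERERMzMzMzMzMzMzMzMiIiIiIiIiIiIiIiIhERERERERERETMzMzMzMzMzMzMyIiIiIiIiIiIiIiIiEREREREREREREzMzMzMzREREREIiIiIiIiIiIiIiIiERERERERERERERMzMzM0REREREQiIiIiIiIiIiIiIiIRERERERERERERETMzM0RERERERCIiIiIiIiIiIiIREREREREREREREREREzMzREREREREIiIiIiIiIiIiERERERERERERERERERERMzREREREREQiIiIiIiIiIiIRERERERERERERERERERETNERERERERCIiIiIiIiIiIREREREREREREREREREREREUREREREREIiIiIiIiIiIhERERERERERERERERERERERREREREREQiIiIiIiIiIiEREREREREREREREREREREREURERERERCIiIiIiIiIiIRERERERERERERERERERERERREREREREIiIiIiIiIiEREREREREREREREREREREREREUREREREQiIiIiIRERERERERERERERERERERERERERERFERERERCIiIiEREREREREREREREREREREREREREREREUREREREIiIiERERERERERERERERERERERERERERERERREREREQiIiERERERERERERERERERERERERERERERERFERERERCIiIREREREREREREREREREREREREREREREREUREREREIiIREREREREREREREREREREREREREREREREUREREREQiIhERERERERERERERERERERERERERERERERRERERERCIiERERERERERERERERERERERERERERERERFEREREREIiERERERERERERERERERERERERERERERERFEREREREQiEREREREREREREREREREREREREREREREREURERERERCEREREREREREREREREREREREREREREREREUREREREREERERERERERERERERERERERERERERERERERREREREREQRERERERERERERERERERERERERERERERERFERERERERBERERERERERERERERERERERERERERERERFEREREREREEREREREREREREREREREREREREREREREREURERERBERERERERERERERERERERERERERERERERERERERERERERERERERERERERERERERERERERERERERERERERERERERERERERERERERERERERERERERERERERERERERERERERERERERERERERERERERERERERERERERERERERERERERERERERERERERERERERERERERERERERERERERERERERERERERERERERERERERERERERERERERERERERERERERERERERERERERERERERERERERERERERERERERERERERERERERERERERERERERERERERERERERERERERERERERERERERERERERERERERERERERERERERERERERERERERERERERERERERERERERERERERERERERERERERERERERERERERERERERERERERERERERERERERERERERERERERERERERERERERERERERERERERERERERERERERERERERERERERERERERERERERERERERERERERERERERERERERERERERERERERERERERERERERERERERERERERERERERERERERERERERERERERERERERERERERERERERERERERERERERERERERERERERERERERERERERERERERERERERERERERERERERERERERERERERERERERERERERERERERERERERERERERERERERERERERERERERERERERERERERERERERERERERERERERERERERERERERERERERERERERERERERERERERERERERERERERERERERERERERERERERERERERERERERER"/>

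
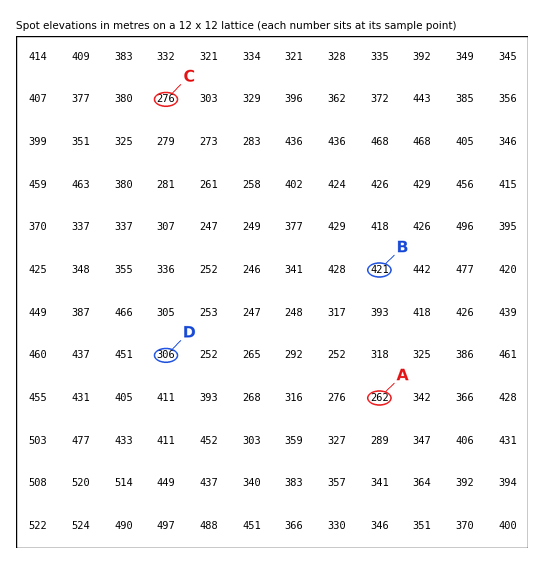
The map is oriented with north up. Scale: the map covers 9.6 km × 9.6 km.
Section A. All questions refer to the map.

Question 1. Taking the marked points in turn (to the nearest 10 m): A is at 260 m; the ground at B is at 420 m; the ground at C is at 280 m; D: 310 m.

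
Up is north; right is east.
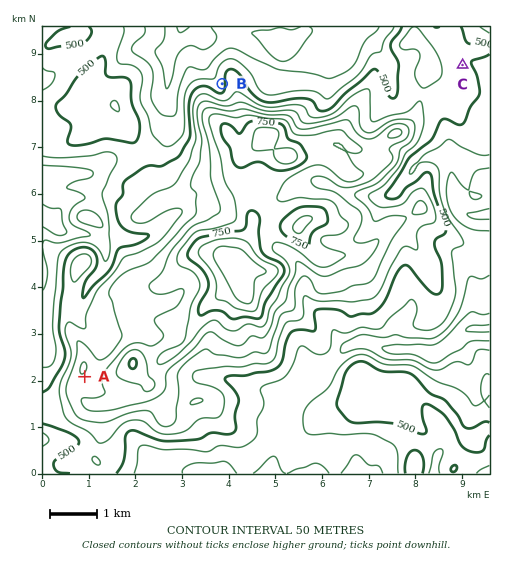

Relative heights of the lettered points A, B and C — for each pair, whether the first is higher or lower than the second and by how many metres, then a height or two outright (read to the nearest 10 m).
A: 160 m higher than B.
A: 130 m higher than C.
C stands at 510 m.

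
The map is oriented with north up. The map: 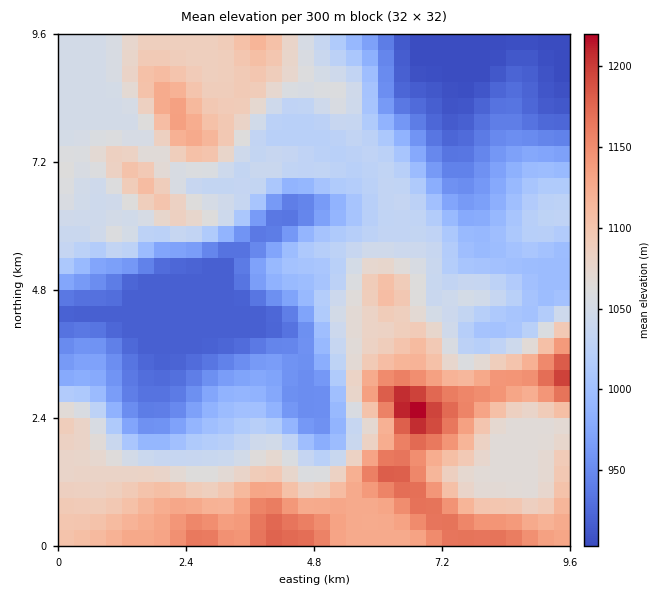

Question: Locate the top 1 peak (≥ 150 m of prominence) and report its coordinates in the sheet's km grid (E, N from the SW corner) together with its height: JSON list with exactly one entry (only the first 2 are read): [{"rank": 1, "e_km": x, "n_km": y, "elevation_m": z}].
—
[{"rank": 1, "e_km": 6.61, "n_km": 2.59, "elevation_m": 1227}]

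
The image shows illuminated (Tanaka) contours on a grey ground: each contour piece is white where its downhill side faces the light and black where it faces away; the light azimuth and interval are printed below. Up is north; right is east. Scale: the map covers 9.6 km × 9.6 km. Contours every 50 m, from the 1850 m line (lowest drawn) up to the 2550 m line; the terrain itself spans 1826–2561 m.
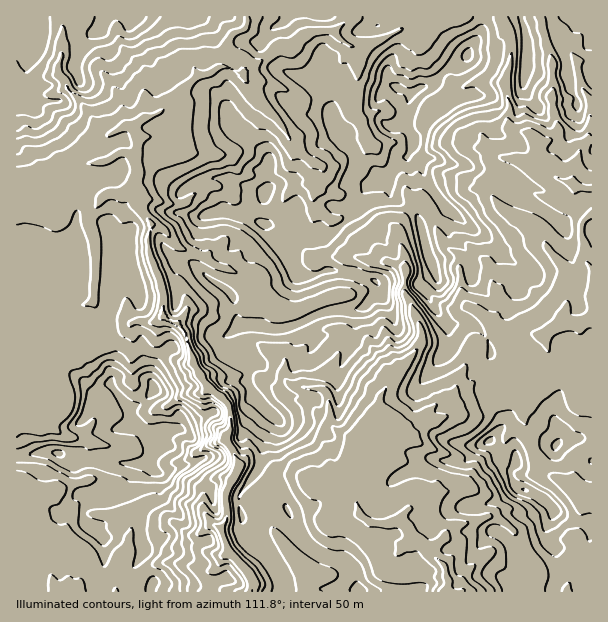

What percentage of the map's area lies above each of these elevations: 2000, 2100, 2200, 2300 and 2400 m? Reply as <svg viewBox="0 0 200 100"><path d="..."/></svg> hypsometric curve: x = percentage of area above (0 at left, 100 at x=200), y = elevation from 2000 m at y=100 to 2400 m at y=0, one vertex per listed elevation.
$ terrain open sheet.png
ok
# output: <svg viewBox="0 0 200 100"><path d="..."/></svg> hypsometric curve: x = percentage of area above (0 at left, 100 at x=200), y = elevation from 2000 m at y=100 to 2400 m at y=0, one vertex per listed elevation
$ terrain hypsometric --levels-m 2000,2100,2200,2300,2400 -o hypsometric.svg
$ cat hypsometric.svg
<svg viewBox="0 0 200 100"><path d="M180 100l-19-25-42-25-57-25-38-25"/></svg>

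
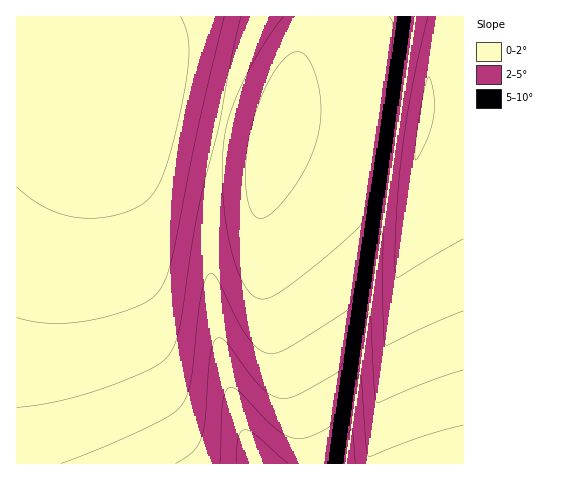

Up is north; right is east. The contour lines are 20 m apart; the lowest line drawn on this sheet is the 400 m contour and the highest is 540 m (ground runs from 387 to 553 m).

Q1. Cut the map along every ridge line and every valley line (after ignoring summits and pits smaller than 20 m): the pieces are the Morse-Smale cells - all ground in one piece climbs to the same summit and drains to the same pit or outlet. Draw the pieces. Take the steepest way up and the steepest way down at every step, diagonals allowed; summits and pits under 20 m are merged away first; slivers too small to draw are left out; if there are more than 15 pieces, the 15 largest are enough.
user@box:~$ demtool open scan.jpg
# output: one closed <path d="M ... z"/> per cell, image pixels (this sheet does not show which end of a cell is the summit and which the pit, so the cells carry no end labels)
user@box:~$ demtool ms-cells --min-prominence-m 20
<path d="M38 16l-22 1 0 446 240 1-26-75-12-52-6-42-2-36 1-56 5-41 7-35-78-18-37-15-30-24z"/><path d="M414 16l-154 0-20 47-15 52-2 10 1 3 48 9-11 62-1 52 2 30 12 59 31 91 7 33 34 0 1-5 68-435z"/><path d="M463 16l-48 1-68 447 117-1z"/><path d="M223 127l-4 14-7 49-2 69 6 64 14 66 14 43 13 32 54 0-1-15-5-18-31-91-12-59-2-30 1-52 11-62z"/><path d="M259 16l-220 0-1 2 40 52 30 24 45 18 69 15 18-64z"/>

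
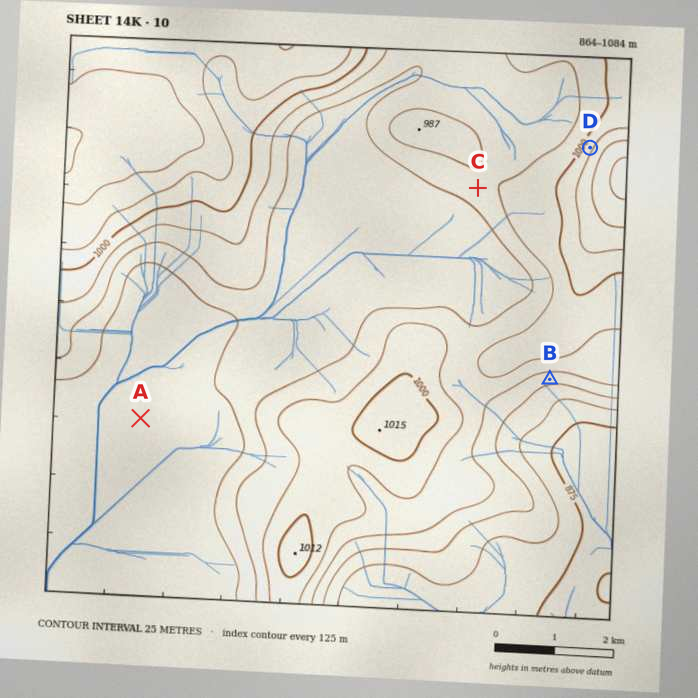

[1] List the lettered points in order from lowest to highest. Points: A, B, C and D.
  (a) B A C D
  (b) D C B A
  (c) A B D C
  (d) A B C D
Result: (d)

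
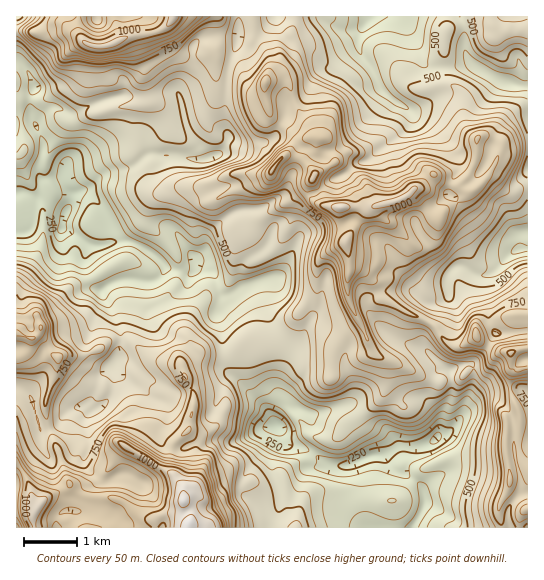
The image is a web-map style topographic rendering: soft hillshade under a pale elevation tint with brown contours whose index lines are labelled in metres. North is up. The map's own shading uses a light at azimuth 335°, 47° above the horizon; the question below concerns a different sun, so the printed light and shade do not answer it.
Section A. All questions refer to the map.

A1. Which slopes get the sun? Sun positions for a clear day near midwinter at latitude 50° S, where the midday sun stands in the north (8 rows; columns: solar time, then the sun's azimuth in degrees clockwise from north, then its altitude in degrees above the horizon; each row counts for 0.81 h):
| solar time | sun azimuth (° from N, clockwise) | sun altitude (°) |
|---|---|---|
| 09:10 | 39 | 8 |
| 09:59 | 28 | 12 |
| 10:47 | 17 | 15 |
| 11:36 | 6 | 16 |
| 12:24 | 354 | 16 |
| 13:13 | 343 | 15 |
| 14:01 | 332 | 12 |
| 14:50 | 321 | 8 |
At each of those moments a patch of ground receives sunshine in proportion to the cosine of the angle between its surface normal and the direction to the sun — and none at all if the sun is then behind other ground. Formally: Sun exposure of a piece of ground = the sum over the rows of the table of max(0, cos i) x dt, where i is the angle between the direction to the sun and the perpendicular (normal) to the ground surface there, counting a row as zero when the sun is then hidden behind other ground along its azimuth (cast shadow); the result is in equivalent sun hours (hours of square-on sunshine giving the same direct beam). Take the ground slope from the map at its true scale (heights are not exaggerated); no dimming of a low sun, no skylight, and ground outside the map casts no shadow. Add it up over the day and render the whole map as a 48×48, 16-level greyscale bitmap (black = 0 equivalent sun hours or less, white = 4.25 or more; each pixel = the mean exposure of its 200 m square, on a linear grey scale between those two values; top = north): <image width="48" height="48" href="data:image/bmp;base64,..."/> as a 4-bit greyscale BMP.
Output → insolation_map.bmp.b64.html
<image width="48" height="48" href="data:image/bmp;base64,Qk32BAAAAAAAAHYAAAAoAAAAMAAAADAAAAABAAQAAAAAAIAEAAATCwAAEwsAABAAAAAAAAAAAAAAABEREQAiIiIAMzMzAERERABVVVUAZmZmAHd3dwCIiIgAmZmZAKqqqgC7u7sAzMzMAN3d3QDu7u4A////ABNTSKmGUzJHZ4hWZGiHZlQhERR3hkMiIEQiVmZDN6lUiLmZVWeGVVQyIiJ4VERDRGdyI0MknLhkQ3iXRGaGVVVUVEREVmZ0K3rbQ4vdlUVYZ4lTNWaYZmZniHU0VneHE0zdq6czIAFL24dFaGeszLmIiYMUVnd2U23M3rYwAATf/HdVmYlmYyNndTUxNWVUZKmViYhBAZ//7pqpqsyUEAABEjWHRFVEZoh1h3hBbvt1erm8qodRAAAAAAAUdlVVVnd6qJmu/ZeDJTIld2QjZTEAAAAABGZmRHY3iZrf2XeZV3NCIhE1VVMQAAAAADdlVIUlZ2irmqqYVXUyEAFCESMgAAAAAANGVnVDM0NpmZhndVdUMAIQAAEiAkQQAABIWEFSIiM3mWRDdliFESEAAAACIiEAAAAkQwAiEjVnZVQgRnlhEAATIQAAEAASEAABAAABESRmVTIlh3UhAAEkVjAAABNDEQABERERESEkVEVohDMiERJFVTIAFYdBAAABJTEnqYMSNYq8dVVDMzNFVDREq4QQAABWcwIYuJyVaby4i5hlVVM0VTI4hCABaTKf/4lGVnm6q6h5vKmYdlITVDJHIQAFm5ljRaWoaHi6qom8t4iZl1MSRDFyAAKMy8xkM8y5vKvJh3ispTaId4lSMyNQAX3LuL7M3I3tutyZmZd5lkVnd4lzIyQiWbZFVYvMua7/tmNaqqp2l1MRJEVjEzIAMzI0NHirytzM3JQRMiaWeXMAAANTAEEDRAASJGZ5m/2qu7pzI1UyIyIBEAFVADVDIgAAEiNGrdt4l2q6d0ASEBIRMgA2QBRVQQAAABNEest4h2VpggExAAMyEiATZTRBABQgERIjM4l3liIzEBIQAAMzEAAAFJcQACMQERESEjV1RURCIiAAAAEyEAAAARQQABABIQERAERzJnUyIgAAAAAAAAAAAAAhAAAmQQEhAVRBA3UiIhEBFDAAAAECnOuJdBAFkwEQATIiIkQ0RGVDNGUhAAABW9yr/7MjIkEBMwEjIhJWZ4mJmWISIQAzI3vO3e+BR2ghNgEREiEjV2irzd27qSAokQj+zNqbmXViFBEgABIiJGZmVWms3ZFJmWNJu7z+uHNkMlIxAAESMyERIQFEWe2EE4mGm87cpTRVZXQhAAAAIzIjMRIhEEl0RHu6ed/ah3VIiFQxEAAAARIzITEBABeJmHiqqZupie/LySEjMhAAAAEjEiERMkZ6qWZ5q5d3ib79lhEREAAAAAEiEiIiQ1OM3Jd5qDJGeIrNtiMxAAAAABIhEiM1QzJ5rcqqcQEUV3it2xEhAAAAAAAAEjRIcyRY38hmM1d2aLqFRCEQAAAAAAAAATRau3Z5qHiWRXiru4QQARAAAAAAAAAAESRprJqXRpqUV4djNDAAEQABMAAAAAAAEjRni8uVR4hkaJlkMxAAAAAAI2ukEAAAAVVVa8h2d3eImZhlQiIhAFZESe/u2oMAAAJEabhomXeamHZmUzRVQ+2mmYl5u6kxEAI0V5hodERZl2V5l0VoiA=="/>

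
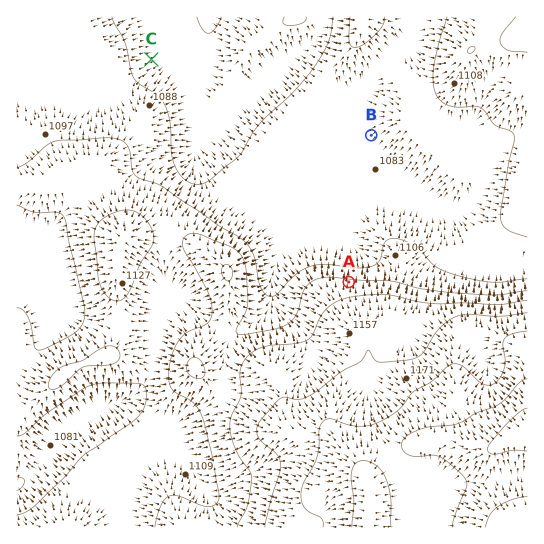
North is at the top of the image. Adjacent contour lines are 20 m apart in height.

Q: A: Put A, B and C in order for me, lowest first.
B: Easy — C B A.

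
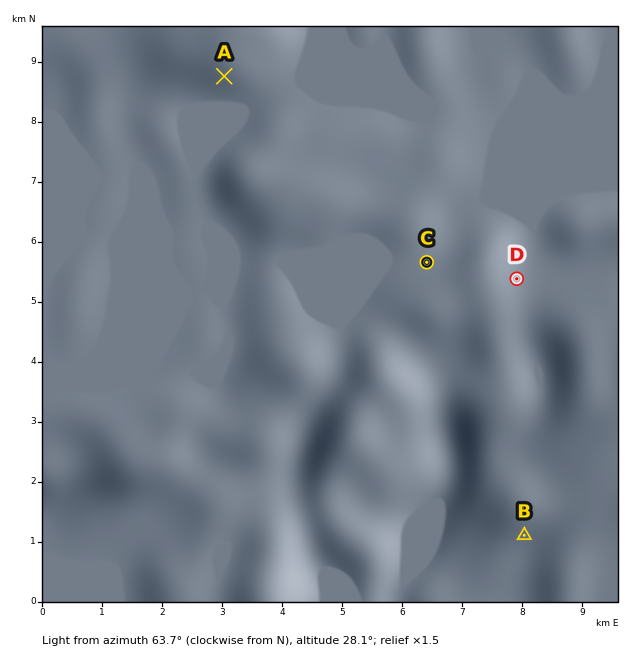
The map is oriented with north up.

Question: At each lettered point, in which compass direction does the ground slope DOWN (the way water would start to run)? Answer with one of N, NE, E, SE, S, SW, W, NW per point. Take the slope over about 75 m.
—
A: S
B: S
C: N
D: E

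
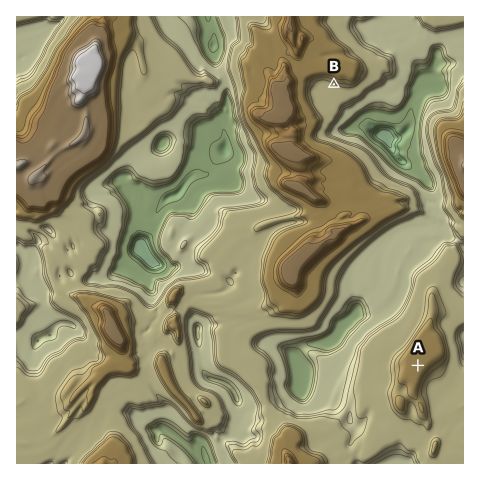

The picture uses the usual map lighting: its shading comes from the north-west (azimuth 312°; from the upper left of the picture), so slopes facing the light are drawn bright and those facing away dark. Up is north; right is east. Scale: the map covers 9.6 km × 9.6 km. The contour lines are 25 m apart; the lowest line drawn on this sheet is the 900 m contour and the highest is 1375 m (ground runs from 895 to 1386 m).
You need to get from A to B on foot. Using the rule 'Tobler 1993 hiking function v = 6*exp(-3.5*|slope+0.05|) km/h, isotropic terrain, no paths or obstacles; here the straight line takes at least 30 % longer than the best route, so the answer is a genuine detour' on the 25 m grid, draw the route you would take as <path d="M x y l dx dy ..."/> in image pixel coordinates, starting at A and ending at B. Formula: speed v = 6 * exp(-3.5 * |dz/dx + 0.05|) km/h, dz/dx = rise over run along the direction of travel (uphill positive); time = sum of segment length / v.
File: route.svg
<path d="M418 365l0-29 9-18 0-48 7-14 0-7-1-3 0-3-5-9 0-5-1-2 0-17-9-20-6-5-14-7-29-30-28-14-1-1-1-2 0-12 2-4 0-10-1-2 0-7-6-12"/>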